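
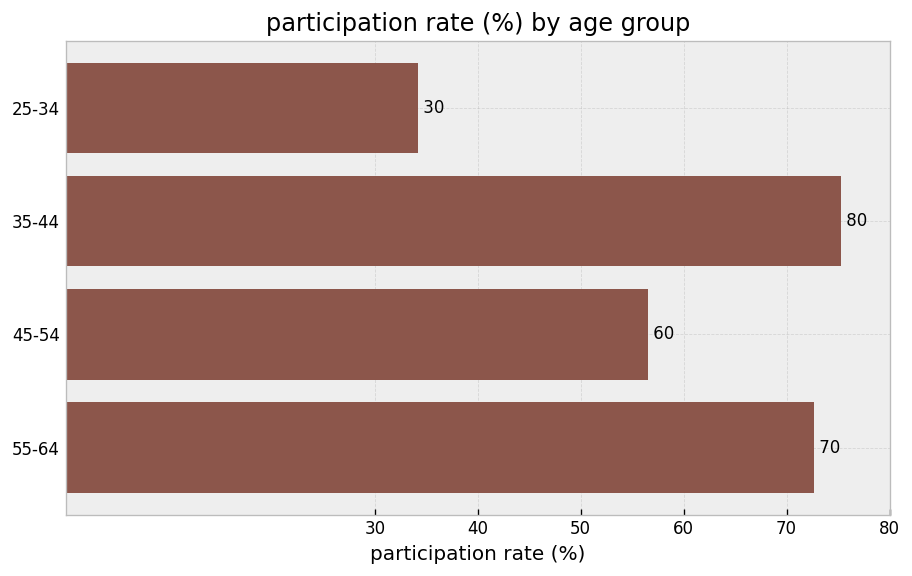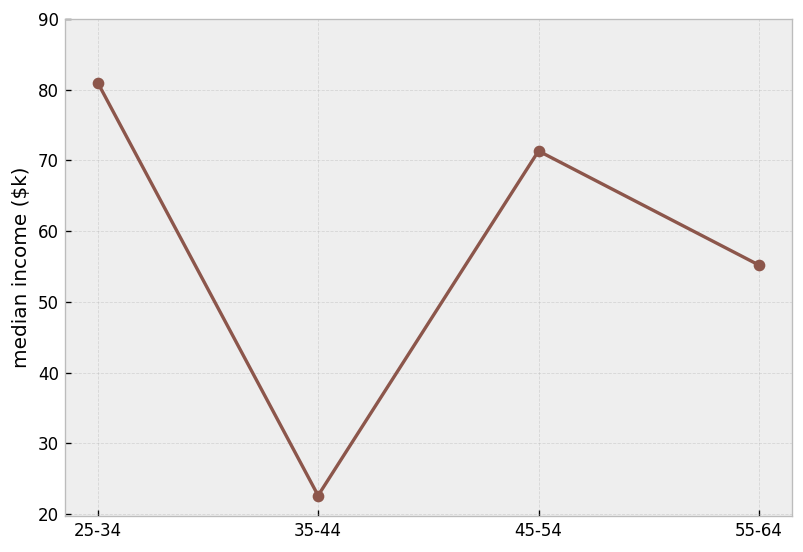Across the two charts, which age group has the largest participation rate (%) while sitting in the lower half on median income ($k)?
Chart 2 median median income ($k) ≈ 60; below-median age groups: 35-44, 55-64. Among those, 35-44 has the highest participation rate (%) (≈ 80).

35-44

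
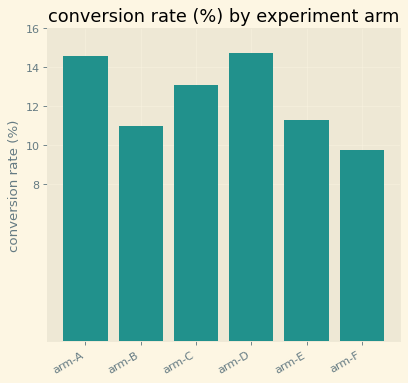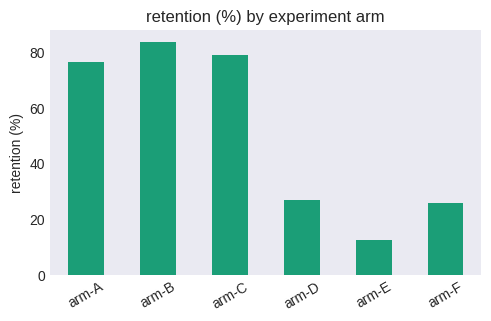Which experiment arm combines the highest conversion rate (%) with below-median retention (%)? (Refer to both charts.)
Chart 2 median retention (%) ≈ 50; below-median experiment arms: arm-D, arm-E, arm-F. Among those, arm-D has the highest conversion rate (%) (≈ 14).

arm-D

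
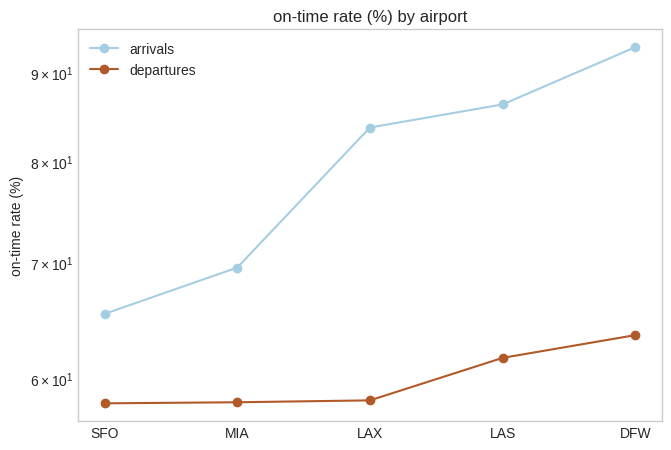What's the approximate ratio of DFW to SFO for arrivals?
≈ 1.46×

DFW ≈ 95, SFO ≈ 65; 95/65 ≈ 1.46.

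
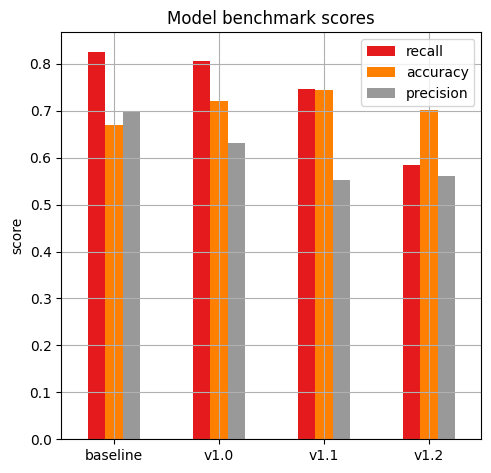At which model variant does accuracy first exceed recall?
v1.2

v1.1: accuracy ≈ 0.7 vs recall ≈ 0.7 (not yet); v1.2: accuracy ≈ 0.7 vs recall ≈ 0.6 (first crossover).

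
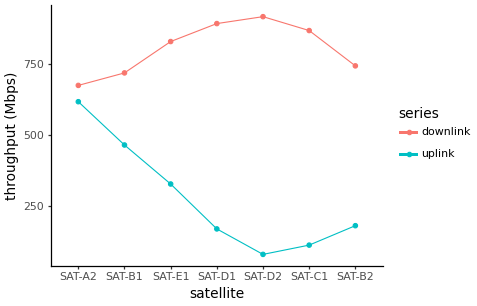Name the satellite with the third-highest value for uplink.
Top 4 for uplink: SAT-A2 ≈ 600, SAT-B1 ≈ 500, SAT-E1 ≈ 300, SAT-B2 ≈ 200.

SAT-E1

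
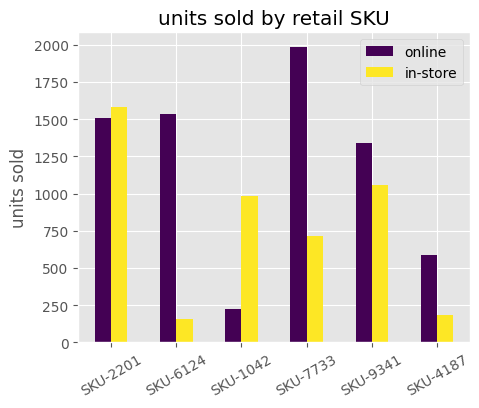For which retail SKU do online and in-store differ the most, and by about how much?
SKU-6124: online ≈ 1600, in-store ≈ 200 → gap ≈ 1400. Next-largest (SKU-7733) is only ≈ 1200.

SKU-6124, ≈ 1400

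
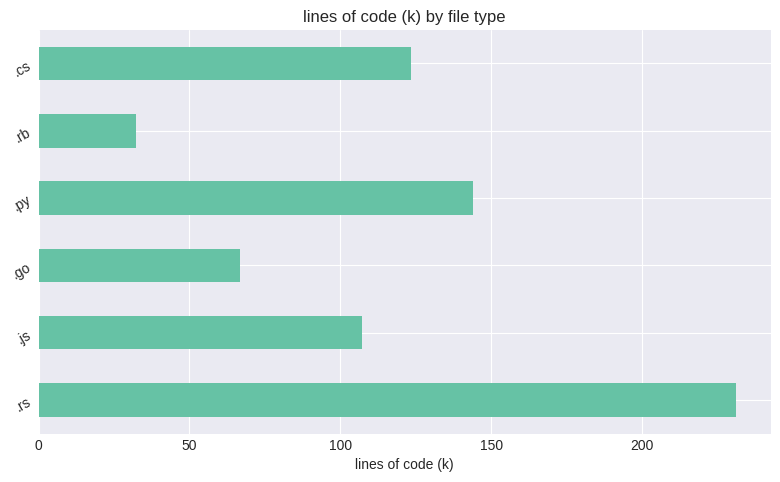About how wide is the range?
Max .rs ≈ 240, min .rb ≈ 40; range ≈ 200.

≈ 200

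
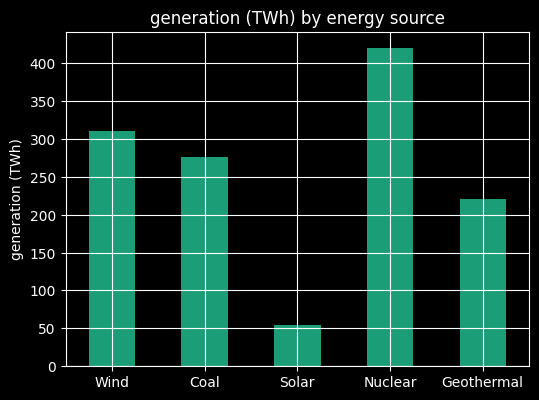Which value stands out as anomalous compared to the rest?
Solar

Solar ≈ 50; the rest sit between ≈ 200 and ≈ 400.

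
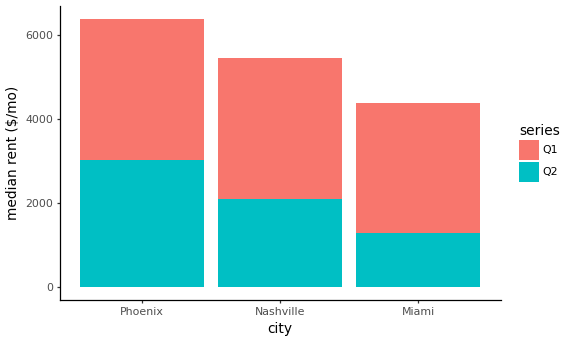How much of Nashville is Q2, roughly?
≈ 2000

Q2 top ≈ 2000, bottom ≈ 0; segment ≈ 2000.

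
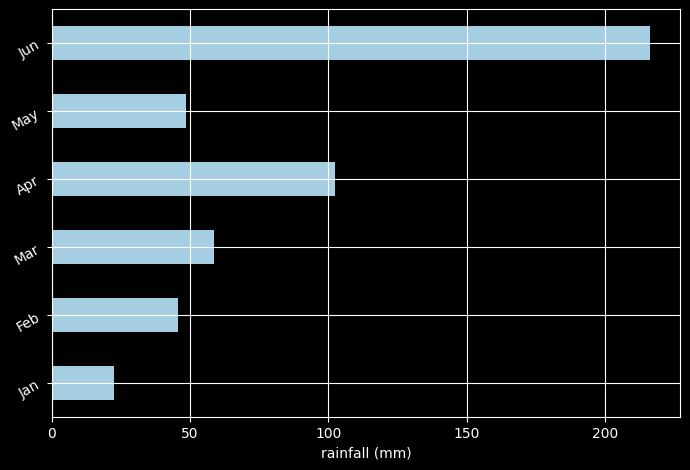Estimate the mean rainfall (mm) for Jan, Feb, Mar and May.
(20 + 40 + 60 + 40) / 4 ≈ 40.

≈ 40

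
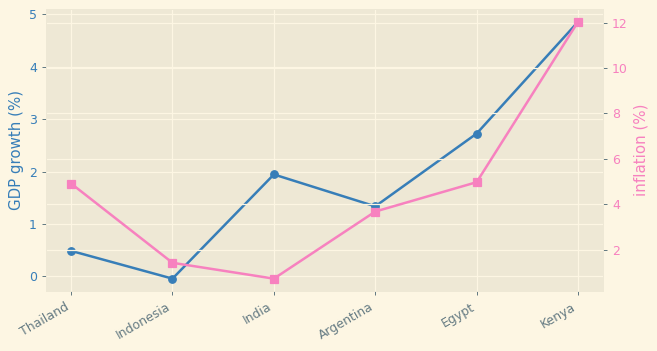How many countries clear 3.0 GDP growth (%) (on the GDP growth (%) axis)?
1

Above 3.0: Kenya.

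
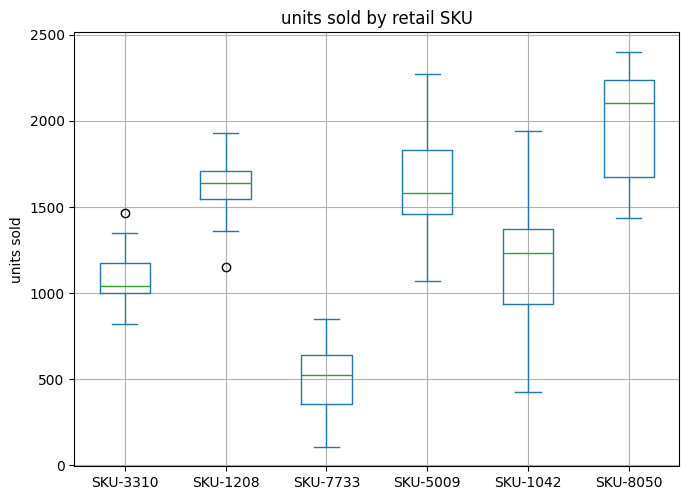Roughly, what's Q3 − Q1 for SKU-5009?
Q3 ≈ 1800, Q1 ≈ 1400; IQR ≈ 400.

≈ 400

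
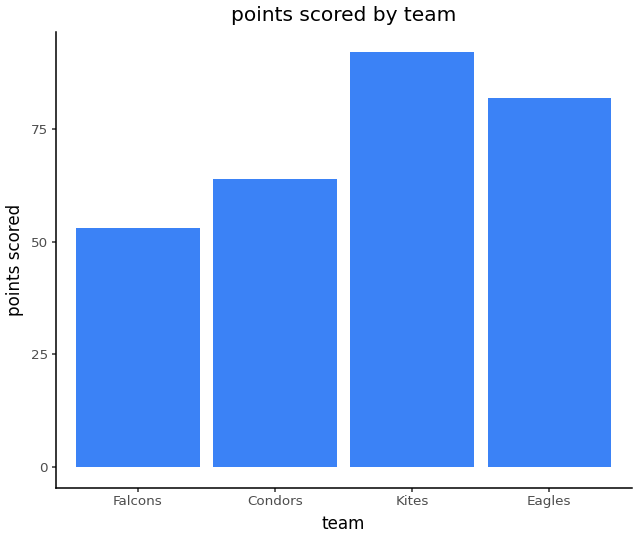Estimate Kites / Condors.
Kites ≈ 90, Condors ≈ 60; 90/60 ≈ 1.5.

≈ 1.5×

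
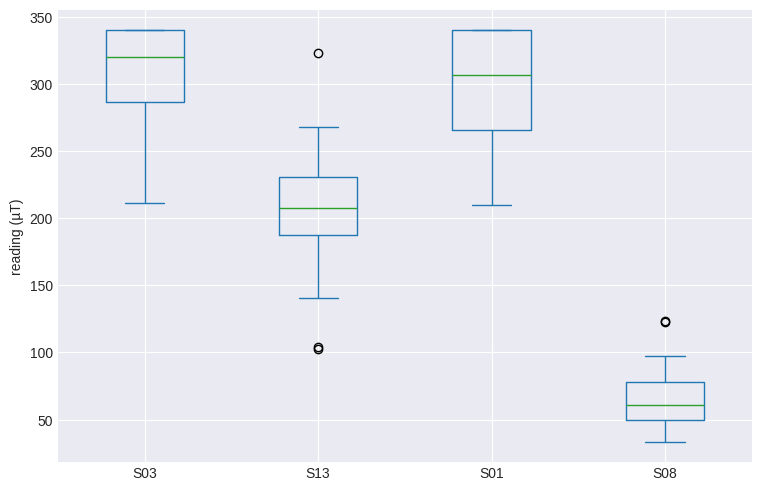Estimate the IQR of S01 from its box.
Q3 ≈ 350, Q1 ≈ 275; IQR ≈ 75.

≈ 75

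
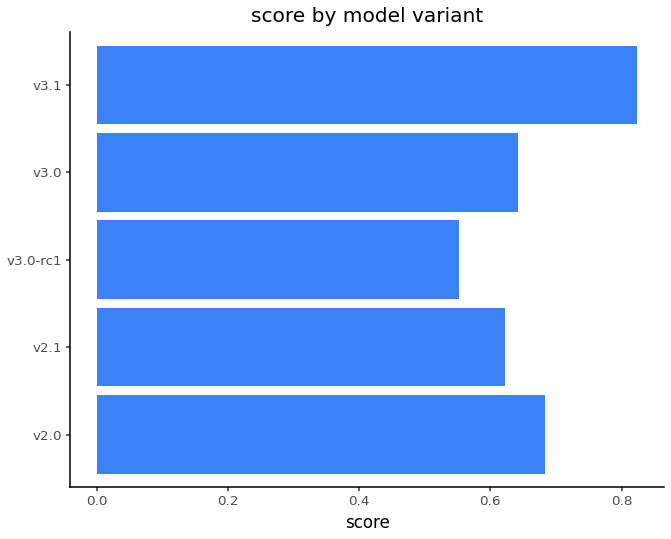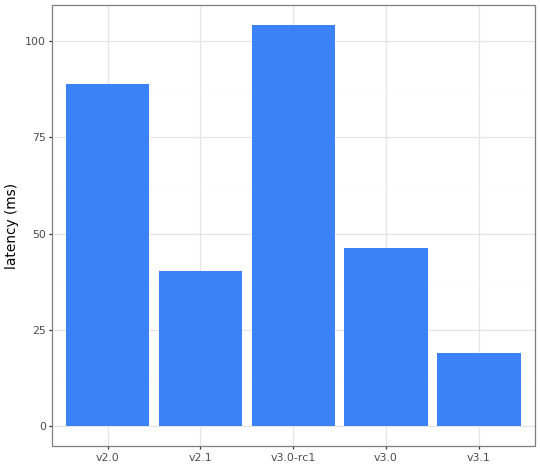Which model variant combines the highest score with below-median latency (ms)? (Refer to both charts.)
Chart 2 median latency (ms) ≈ 50; below-median model variants: v2.1, v3.1. Among those, v3.1 has the highest score (≈ 0.8).

v3.1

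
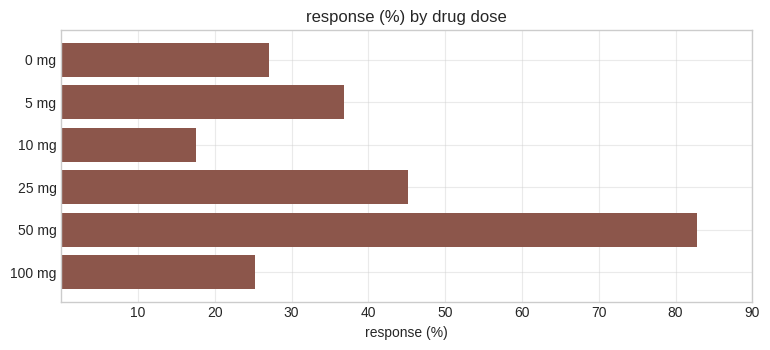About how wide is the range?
≈ 60

Max 50 mg ≈ 80, min 10 mg ≈ 20; range ≈ 60.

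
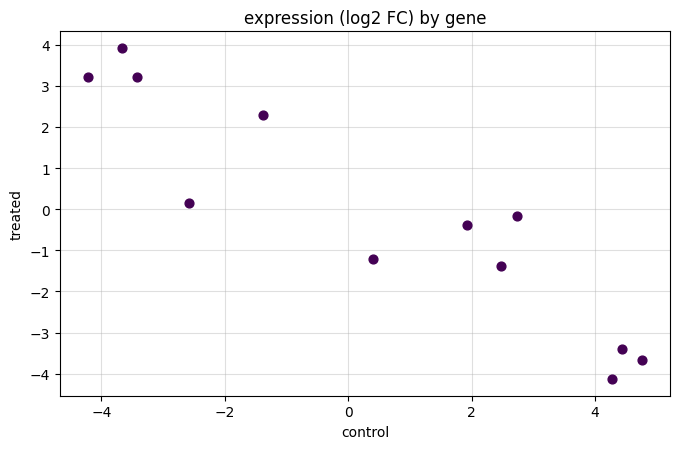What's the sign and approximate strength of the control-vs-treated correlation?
Points are negatively correlated; strong (|r| ≈ 0.9).

negative, strong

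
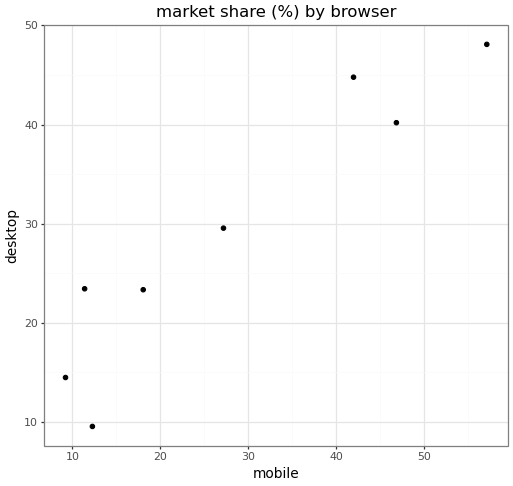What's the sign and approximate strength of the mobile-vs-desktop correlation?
Points are positively correlated; strong (|r| ≈ 0.9).

positive, strong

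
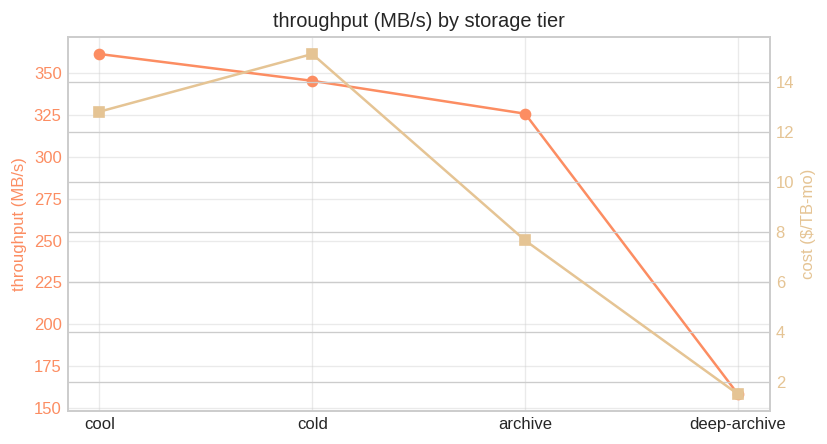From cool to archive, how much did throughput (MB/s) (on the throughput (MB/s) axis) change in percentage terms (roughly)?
≈ -11.1%

cool ≈ 360, archive ≈ 320; (320 − 360) / 360 ≈ -11.1%.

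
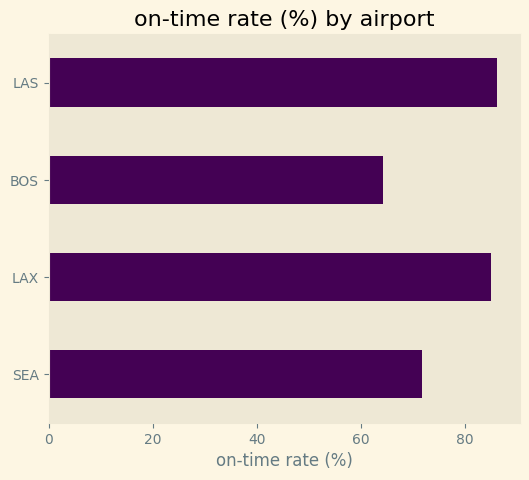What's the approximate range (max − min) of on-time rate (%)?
≈ 30

Max LAS ≈ 90, min BOS ≈ 60; range ≈ 30.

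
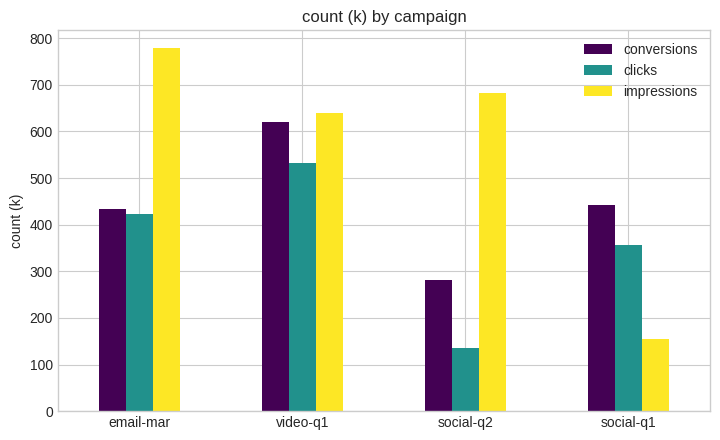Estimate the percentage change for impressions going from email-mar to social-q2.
email-mar ≈ 800, social-q2 ≈ 700; (700 − 800) / 800 ≈ -12.5%.

≈ -12.5%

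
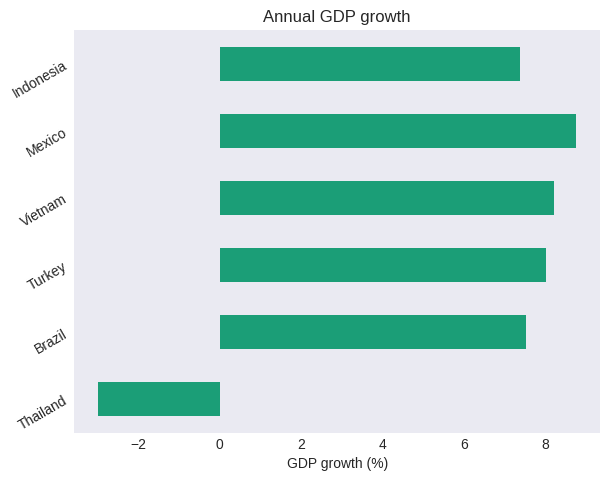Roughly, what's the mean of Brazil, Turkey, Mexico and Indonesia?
≈ 8

(8 + 8 + 9 + 7) / 4 ≈ 8.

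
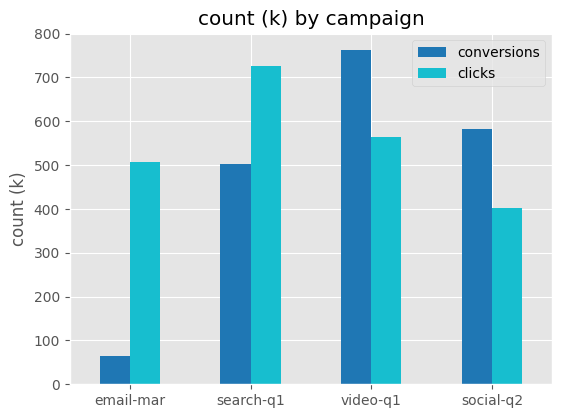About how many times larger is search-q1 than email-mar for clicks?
search-q1 ≈ 700, email-mar ≈ 500; 700/500 ≈ 1.4.

≈ 1.4×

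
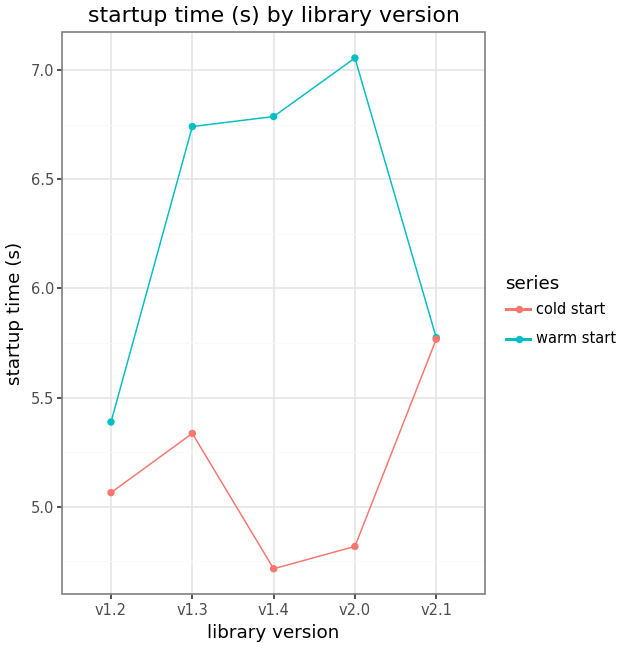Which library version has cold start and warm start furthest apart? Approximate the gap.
v2.0, ≈ 2.2 s

v2.0: cold start ≈ 4.8, warm start ≈ 7.0 → gap ≈ 2.2. Next-largest (v1.4) is only ≈ 2.0.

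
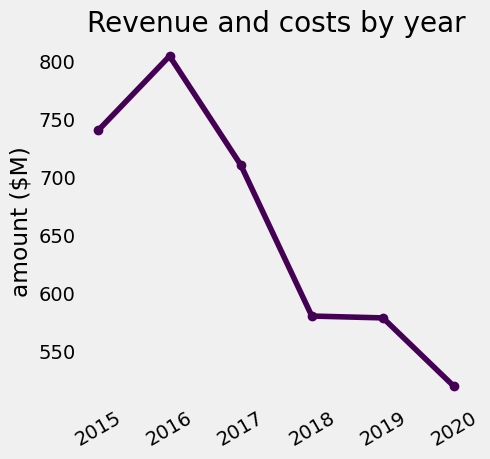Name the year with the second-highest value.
2015

Top 3: 2016 ≈ 800, 2015 ≈ 750, 2017 ≈ 700.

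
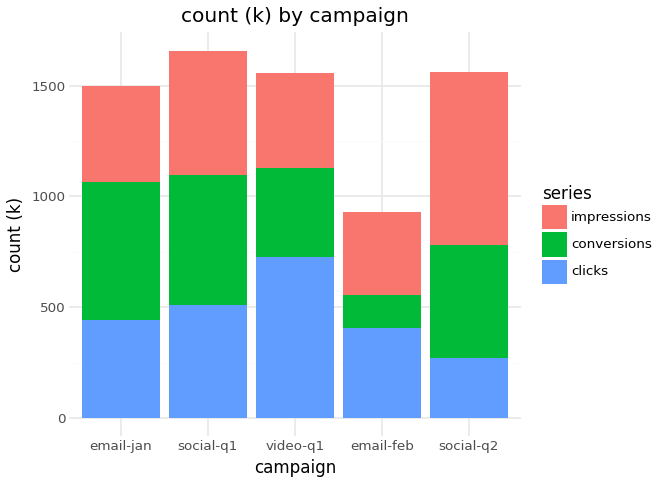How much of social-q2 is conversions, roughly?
conversions top ≈ 800, bottom ≈ 200; segment ≈ 600.

≈ 600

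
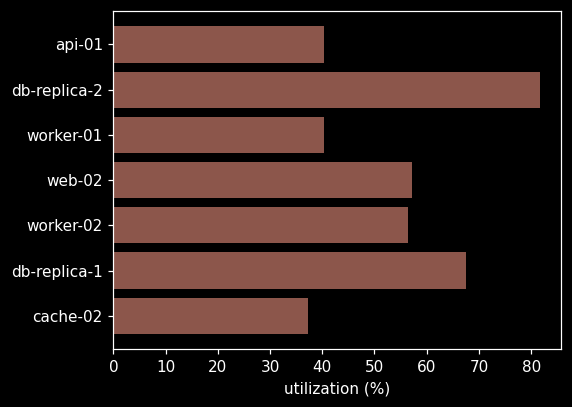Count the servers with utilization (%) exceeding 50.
4

Above 50: db-replica-2, web-02, worker-02, db-replica-1.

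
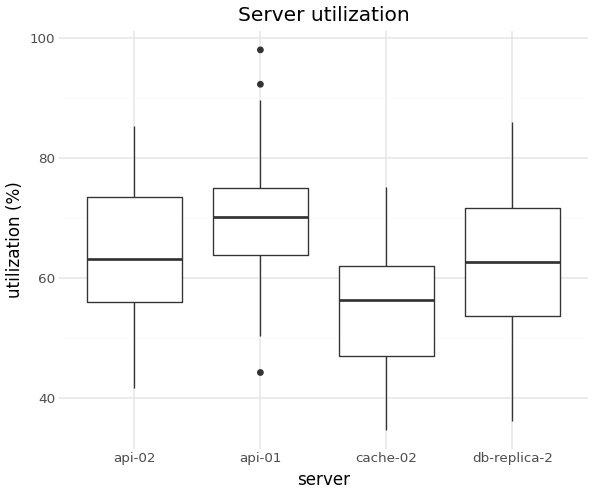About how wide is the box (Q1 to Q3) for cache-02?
≈ 15

Q3 ≈ 62, Q1 ≈ 47; IQR ≈ 15.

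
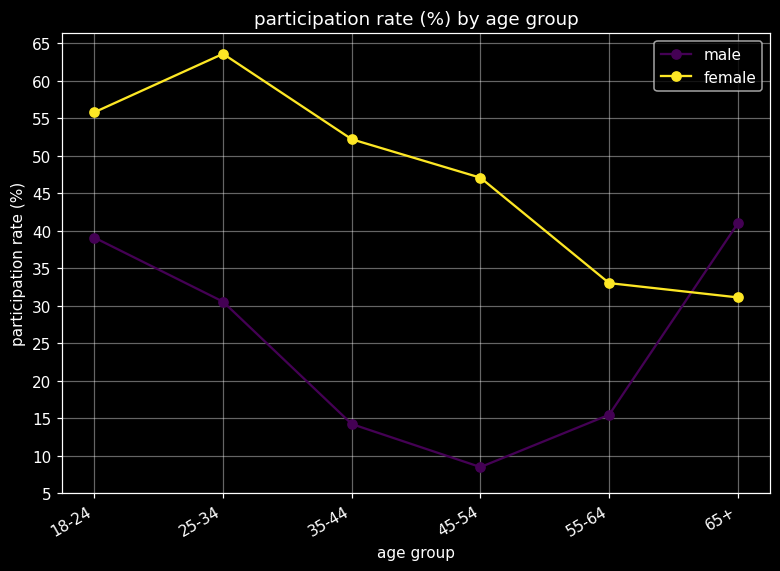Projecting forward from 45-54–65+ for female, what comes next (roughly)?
≈ 22.5

Last three: 45, 35, 30 → slope ≈ -7.5/step → next ≈ 22.5.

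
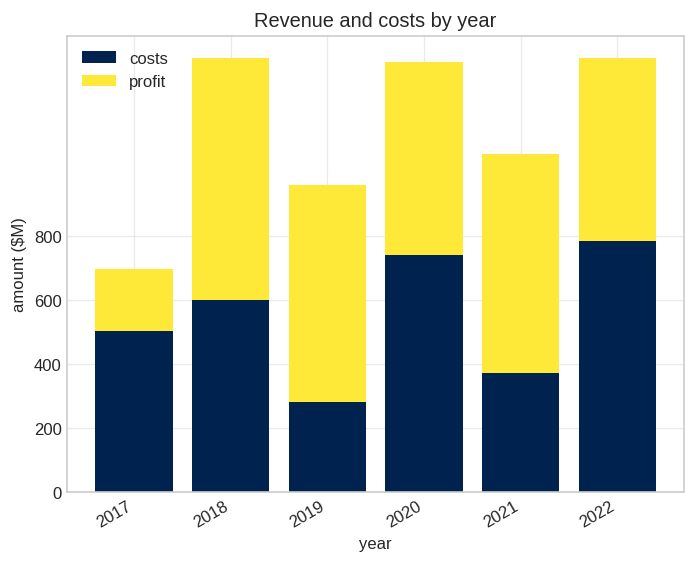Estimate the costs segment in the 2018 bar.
costs top ≈ 600, bottom ≈ 0; segment ≈ 600.

≈ 600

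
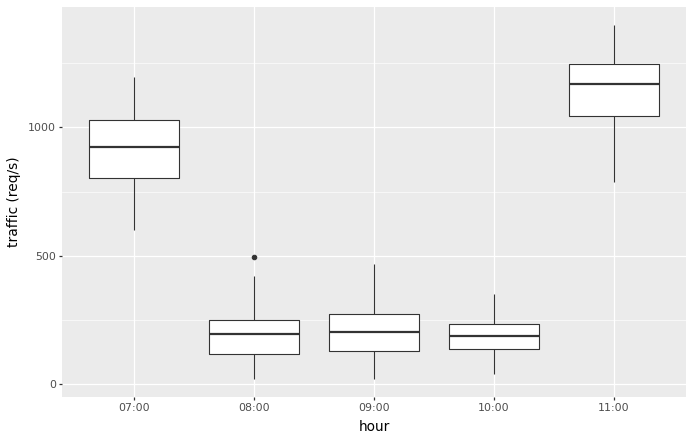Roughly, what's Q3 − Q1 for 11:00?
Q3 ≈ 1200, Q1 ≈ 1000; IQR ≈ 200.

≈ 200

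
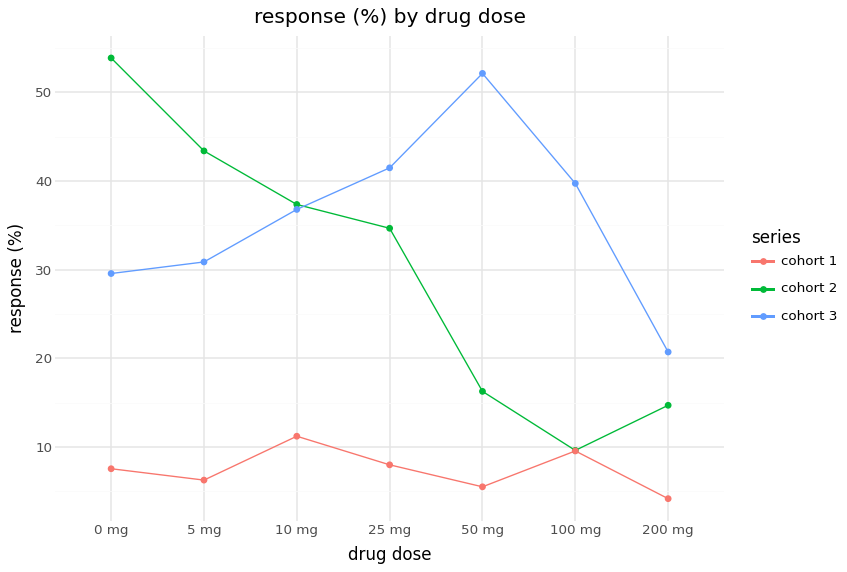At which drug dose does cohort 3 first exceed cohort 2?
10 mg: cohort 3 ≈ 35 vs cohort 2 ≈ 35 (not yet); 25 mg: cohort 3 ≈ 40 vs cohort 2 ≈ 35 (first crossover).

25 mg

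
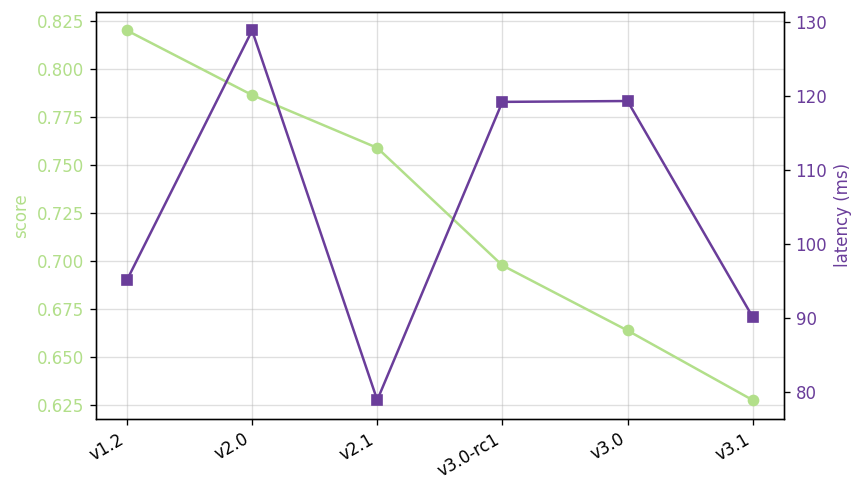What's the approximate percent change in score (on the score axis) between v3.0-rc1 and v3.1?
≈ -11.4%

v3.0-rc1 ≈ 0.70, v3.1 ≈ 0.62; (0.62 − 0.70) / 0.70 ≈ -11.4%.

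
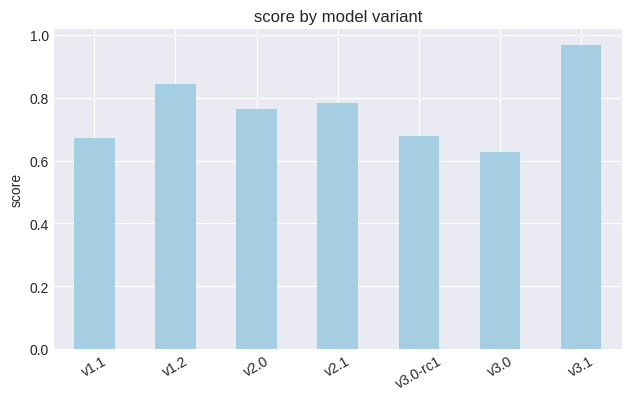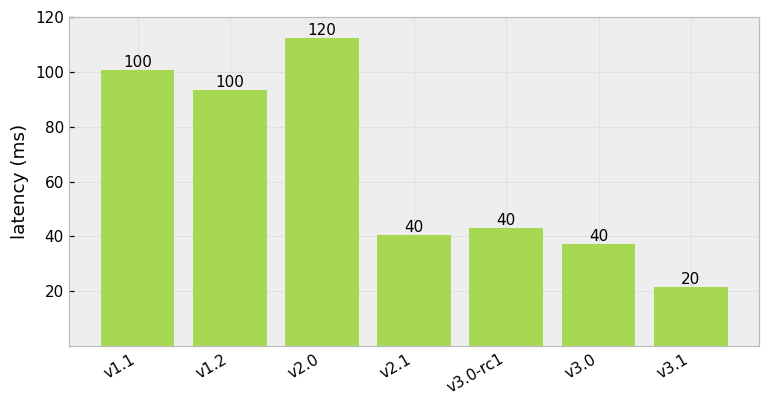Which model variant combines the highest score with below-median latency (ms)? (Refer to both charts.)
Chart 2 median latency (ms) ≈ 40; below-median model variants: v2.1, v3.0, v3.1. Among those, v3.1 has the highest score (≈ 1).

v3.1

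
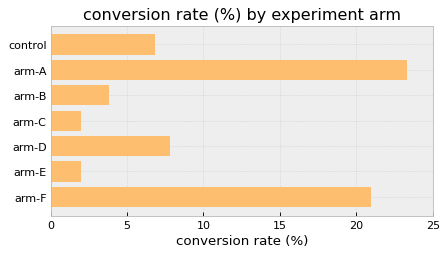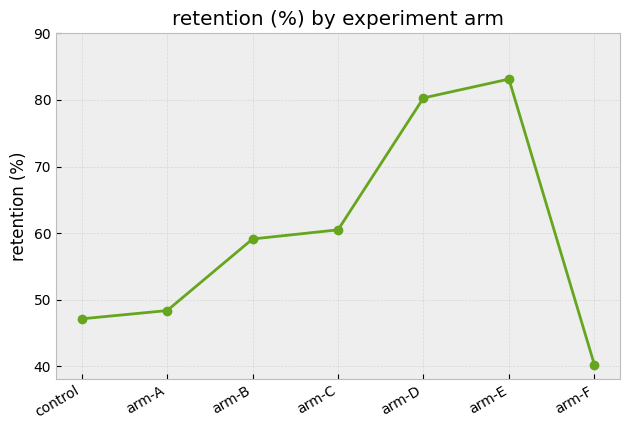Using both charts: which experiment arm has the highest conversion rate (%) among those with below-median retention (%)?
Chart 2 median retention (%) ≈ 60; below-median experiment arms: control, arm-A, arm-F. Among those, arm-A has the highest conversion rate (%) (≈ 25).

arm-A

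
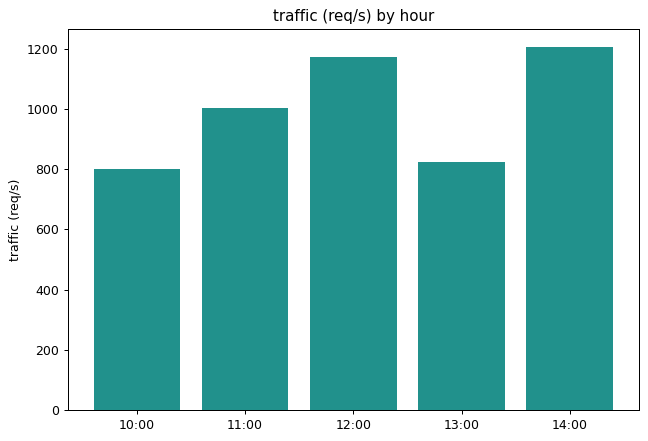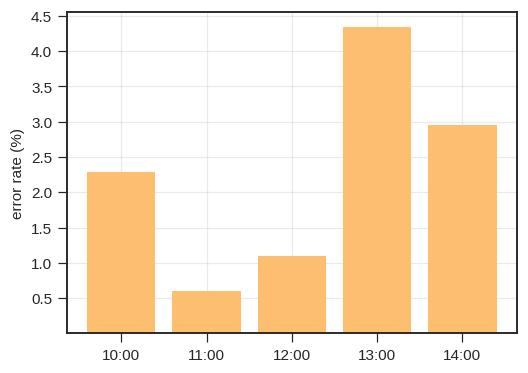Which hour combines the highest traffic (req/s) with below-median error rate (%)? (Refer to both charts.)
Chart 2 median error rate (%) ≈ 2.5; below-median hours: 11:00, 12:00. Among those, 12:00 has the highest traffic (req/s) (≈ 1200).

12:00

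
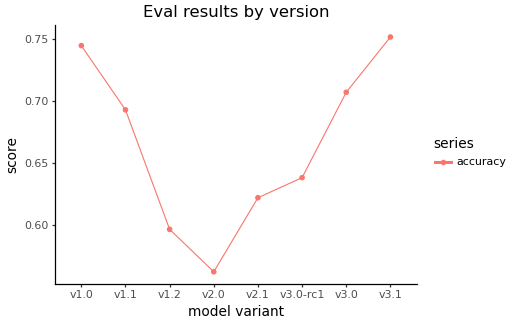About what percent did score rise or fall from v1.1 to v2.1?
v1.1 ≈ 0.70, v2.1 ≈ 0.62; (0.62 − 0.70) / 0.70 ≈ -11.4%.

≈ -11.4%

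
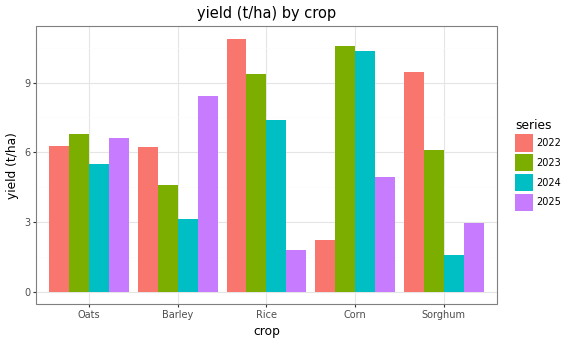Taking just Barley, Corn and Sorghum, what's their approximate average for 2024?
≈ 5

(3 + 10 + 2) / 3 ≈ 5.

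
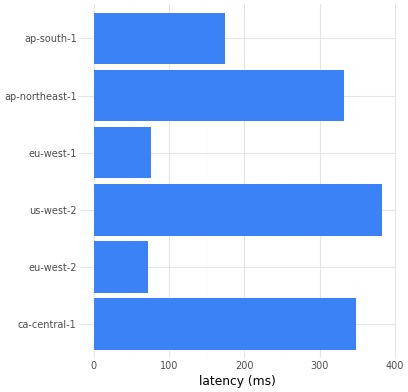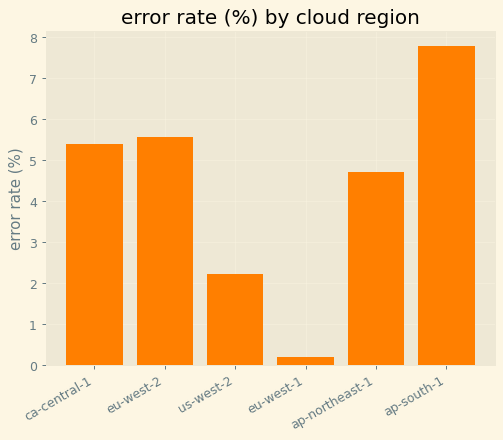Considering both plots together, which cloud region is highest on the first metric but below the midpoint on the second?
Chart 2 median error rate (%) ≈ 5; below-median cloud regions: us-west-2, eu-west-1, ap-northeast-1. Among those, us-west-2 has the highest latency (ms) (≈ 400).

us-west-2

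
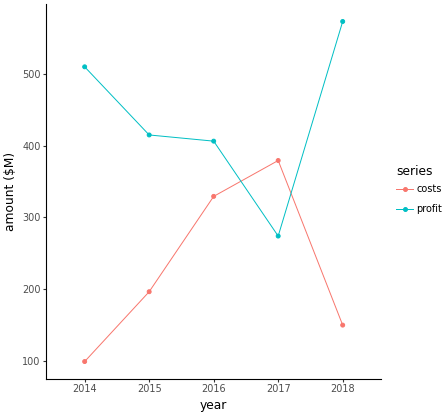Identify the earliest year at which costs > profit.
2017

2016: costs ≈ 350 vs profit ≈ 400 (not yet); 2017: costs ≈ 400 vs profit ≈ 250 (first crossover).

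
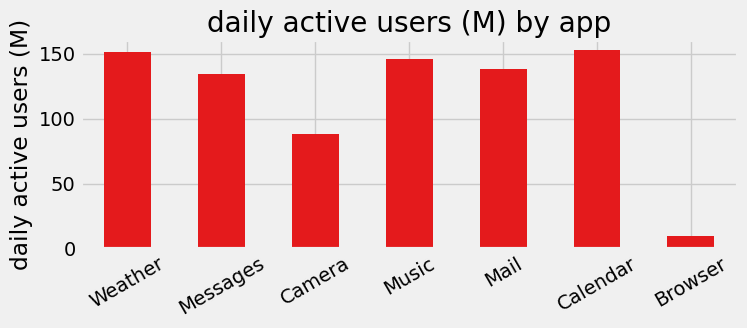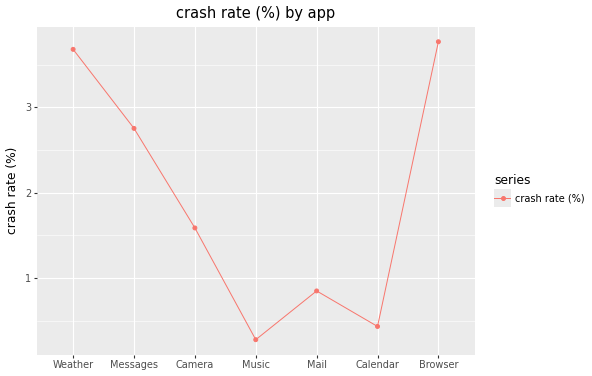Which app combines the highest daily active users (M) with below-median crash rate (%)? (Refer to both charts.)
Chart 2 median crash rate (%) ≈ 1.5; below-median apps: Music, Mail, Calendar. Among those, Calendar has the highest daily active users (M) (≈ 160).

Calendar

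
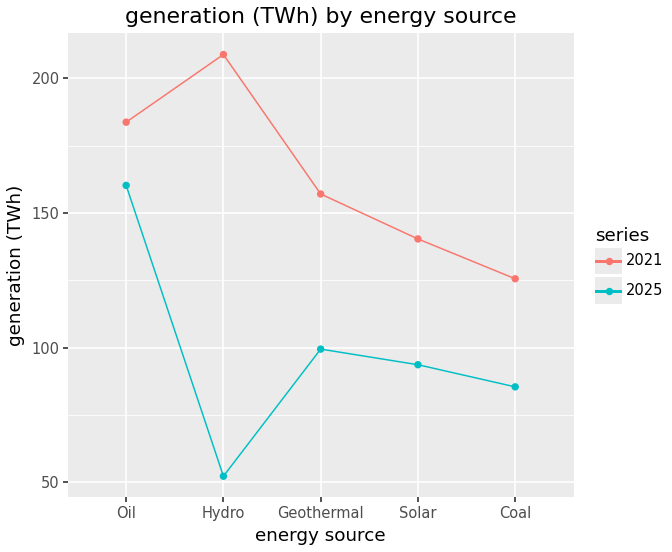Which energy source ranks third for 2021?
Top 4 for 2021: Hydro ≈ 200, Oil ≈ 180, Geothermal ≈ 160, Solar ≈ 140.

Geothermal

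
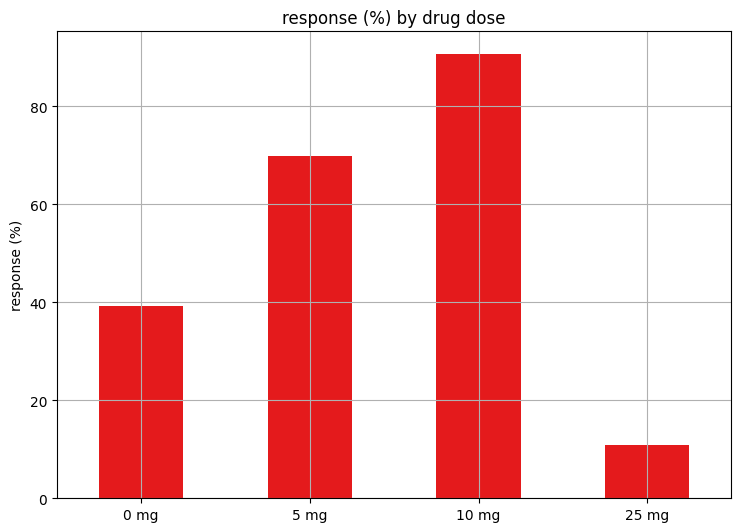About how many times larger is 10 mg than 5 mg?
≈ 1.29×

10 mg ≈ 90, 5 mg ≈ 70; 90/70 ≈ 1.29.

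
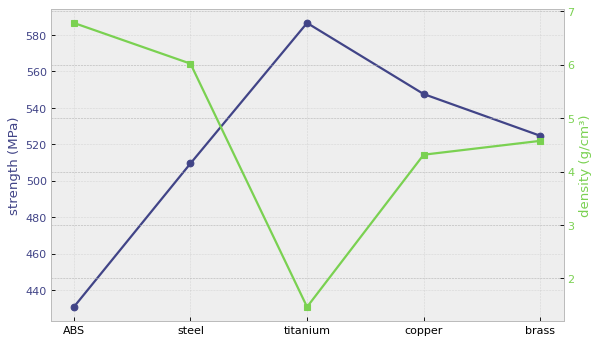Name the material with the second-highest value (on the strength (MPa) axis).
copper

Top 3 (on the strength (MPa) axis): titanium ≈ 580, copper ≈ 540, brass ≈ 520.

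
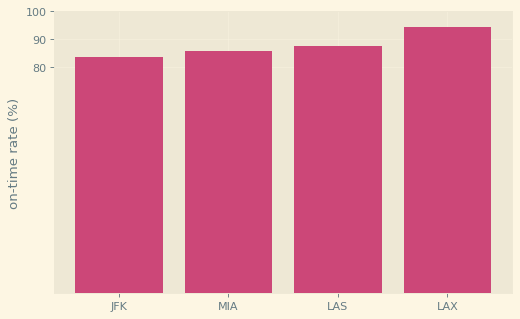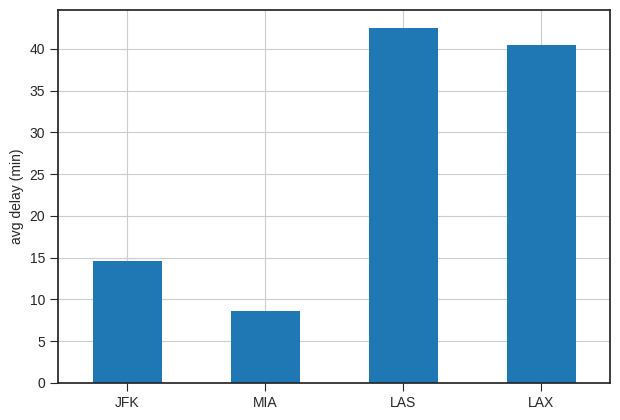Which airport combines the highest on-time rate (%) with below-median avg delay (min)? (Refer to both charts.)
MIA

Chart 2 median avg delay (min) ≈ 30; below-median airports: JFK, MIA. Among those, MIA has the highest on-time rate (%) (≈ 90).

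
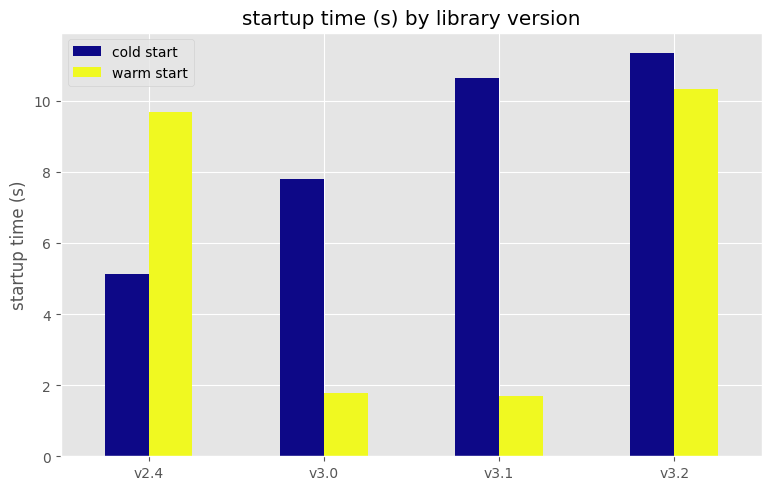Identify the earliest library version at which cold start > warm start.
v3.0

v2.4: cold start ≈ 5 vs warm start ≈ 10 (not yet); v3.0: cold start ≈ 8 vs warm start ≈ 2 (first crossover).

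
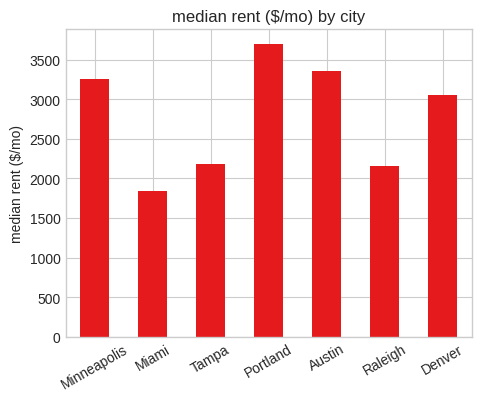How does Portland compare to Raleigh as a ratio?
Portland ≈ 3500, Raleigh ≈ 2000; 3500/2000 ≈ 1.75.

≈ 1.75×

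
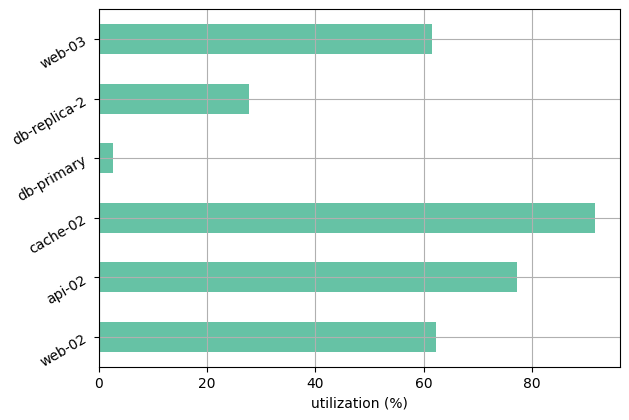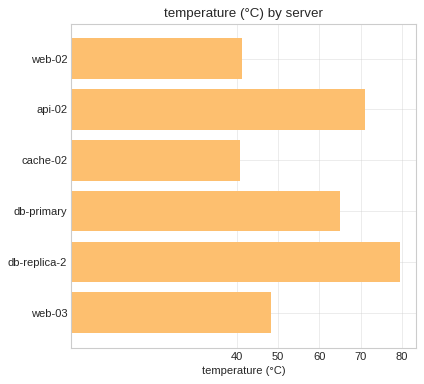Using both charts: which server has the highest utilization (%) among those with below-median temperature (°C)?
Chart 2 median temperature (°C) ≈ 60; below-median servers: web-02, cache-02, web-03. Among those, cache-02 has the highest utilization (%) (≈ 90).

cache-02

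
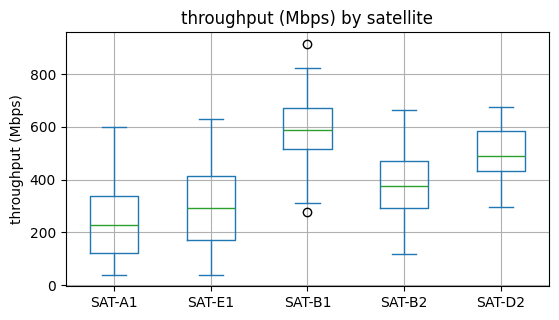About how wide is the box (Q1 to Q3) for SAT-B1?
≈ 150

Q3 ≈ 650, Q1 ≈ 500; IQR ≈ 150.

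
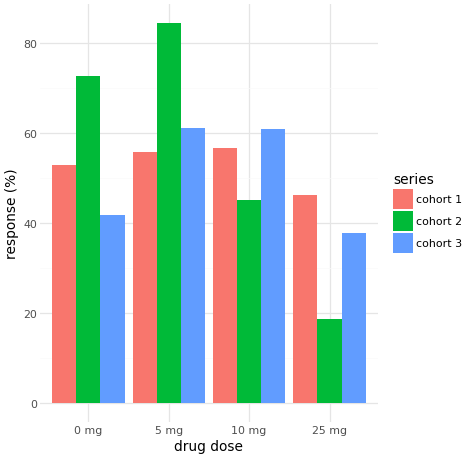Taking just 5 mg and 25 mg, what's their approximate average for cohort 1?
(60 + 50) / 2 ≈ 55.

≈ 55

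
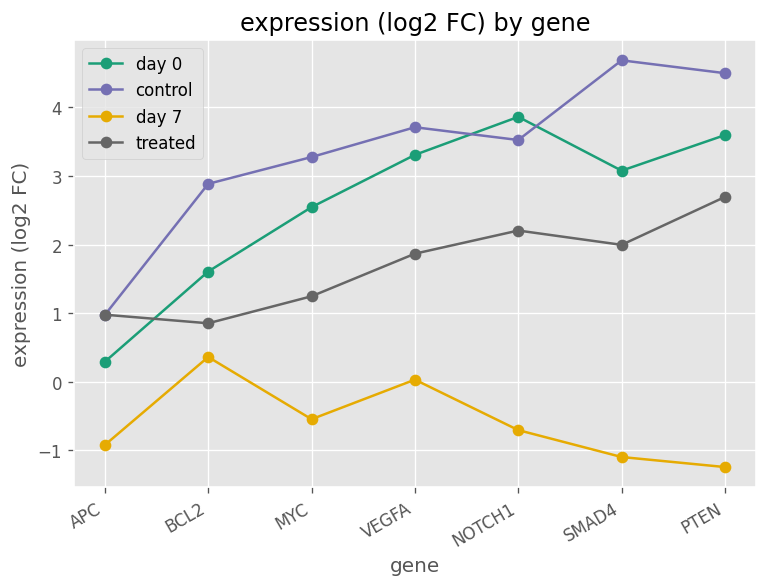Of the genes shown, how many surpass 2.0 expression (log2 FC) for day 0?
Above 2.0: MYC, VEGFA, NOTCH1, SMAD4, PTEN.

5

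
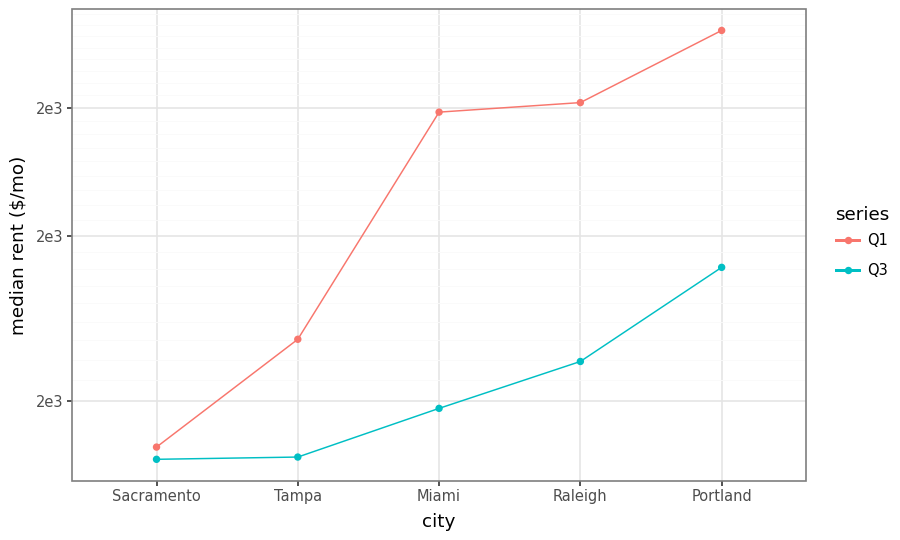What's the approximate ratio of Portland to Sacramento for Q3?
Portland ≈ 1800, Sacramento ≈ 1400; 1800/1400 ≈ 1.29.

≈ 1.29×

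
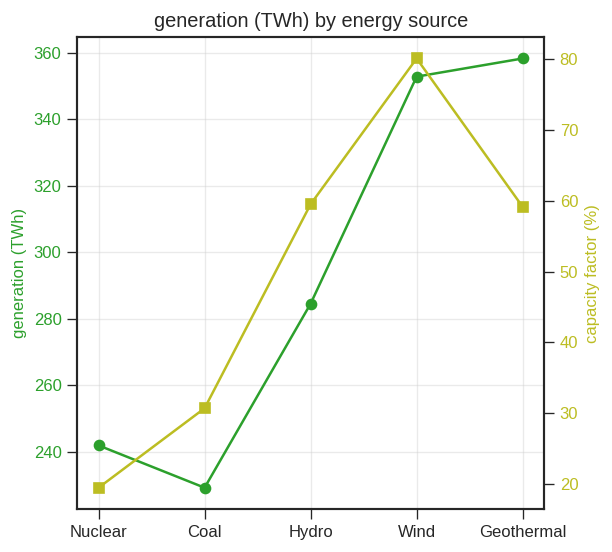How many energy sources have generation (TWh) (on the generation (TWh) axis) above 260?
Above 260: Hydro, Wind, Geothermal.

3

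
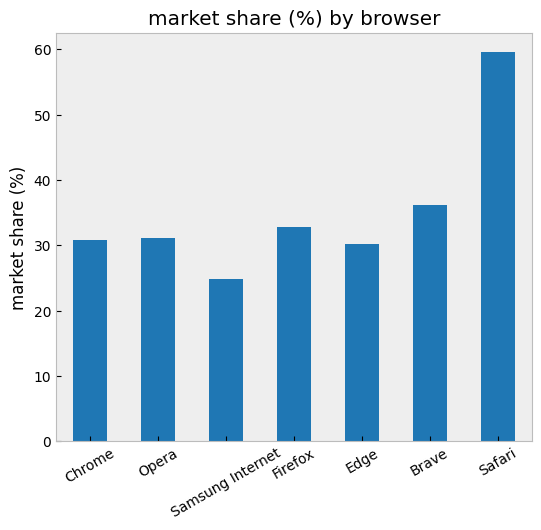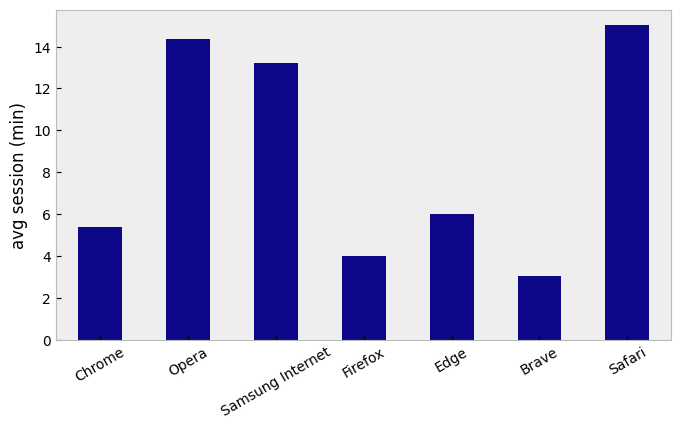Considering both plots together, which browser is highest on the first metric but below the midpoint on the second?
Chart 2 median avg session (min) ≈ 6; below-median browsers: Chrome, Firefox, Brave. Among those, Brave has the highest market share (%) (≈ 40).

Brave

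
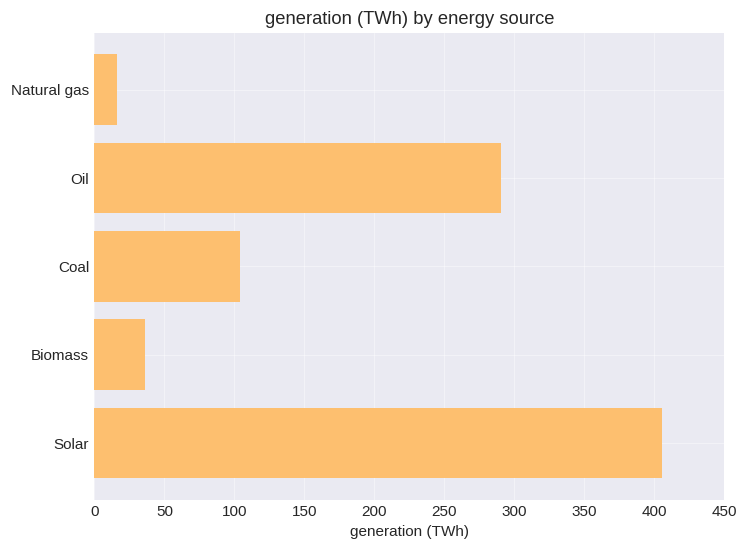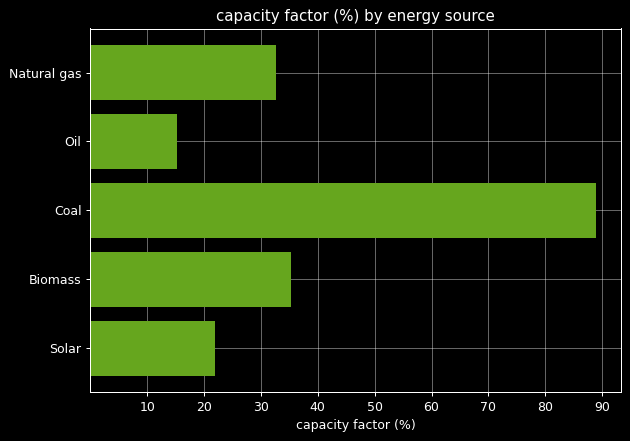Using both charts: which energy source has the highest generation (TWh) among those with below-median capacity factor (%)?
Chart 2 median capacity factor (%) ≈ 30; below-median energy sources: Oil, Solar. Among those, Solar has the highest generation (TWh) (≈ 400).

Solar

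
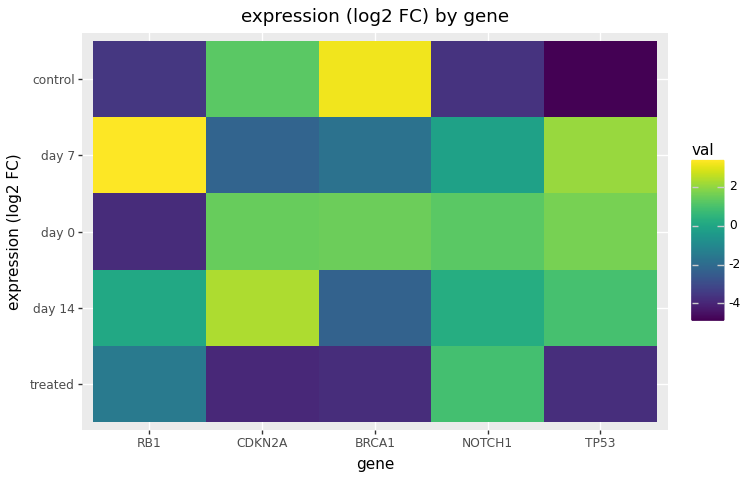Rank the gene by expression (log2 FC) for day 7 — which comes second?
Top 3 for day 7: RB1 ≈ 3, TP53 ≈ 2, NOTCH1 ≈ 0.

TP53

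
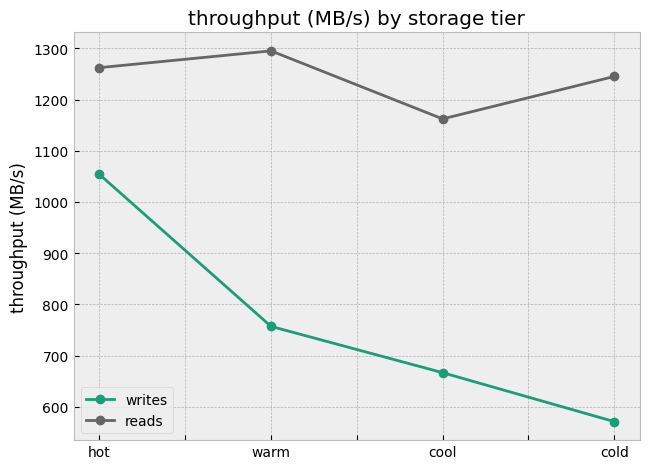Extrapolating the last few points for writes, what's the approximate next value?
≈ 500

Last three: 800, 700, 600 → slope ≈ -100/step → next ≈ 500.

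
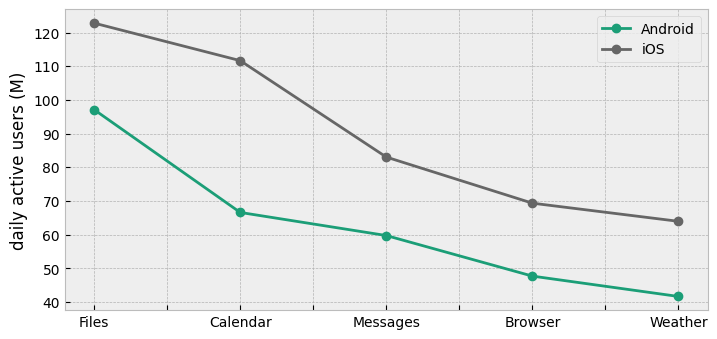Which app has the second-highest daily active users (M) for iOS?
Top 3 for iOS: Files ≈ 120, Calendar ≈ 110, Messages ≈ 80.

Calendar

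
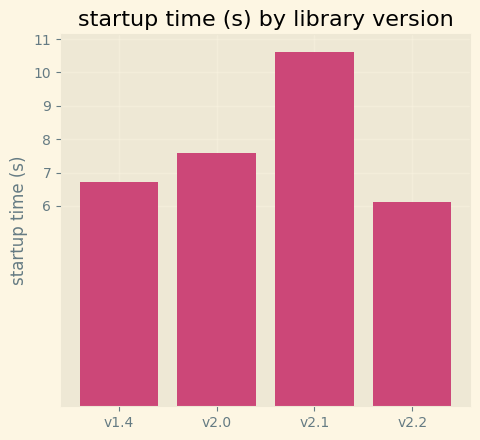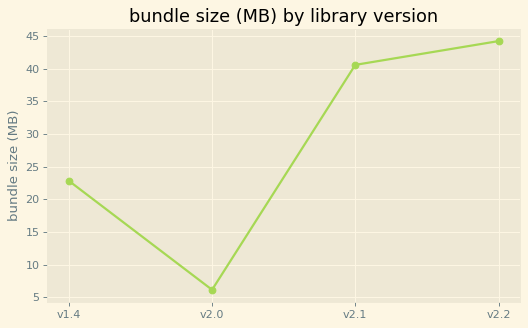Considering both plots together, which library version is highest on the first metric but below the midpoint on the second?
v2.0

Chart 2 median bundle size (MB) ≈ 30; below-median library versions: v1.4, v2.0. Among those, v2.0 has the highest startup time (s) (≈ 8).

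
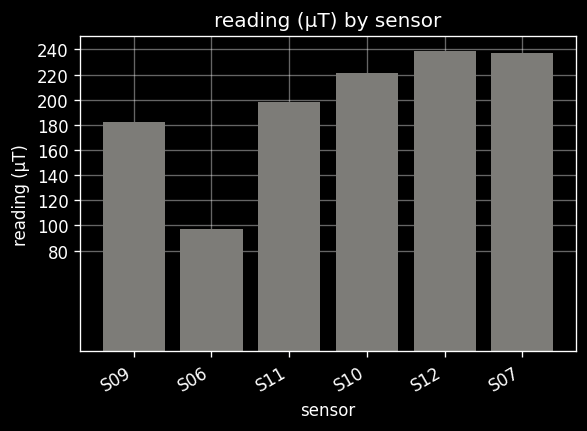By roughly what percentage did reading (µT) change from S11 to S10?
≈ +10%

S11 ≈ 200, S10 ≈ 220; (220 − 200) / 200 ≈ +10%.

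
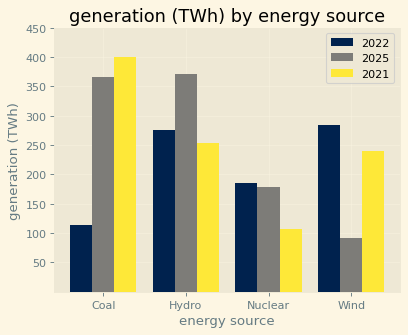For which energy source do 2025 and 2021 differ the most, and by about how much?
Wind: 2025 ≈ 100, 2021 ≈ 250 → gap ≈ 150. Next-largest (Hydro) is only ≈ 100.

Wind, ≈ 150 TWh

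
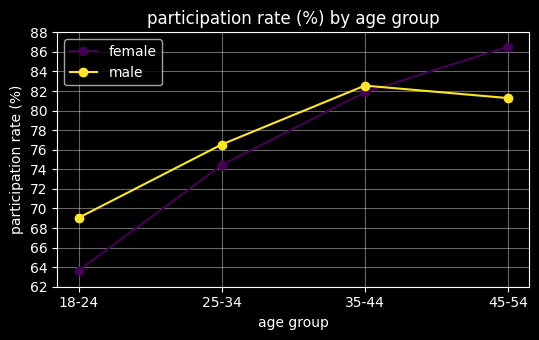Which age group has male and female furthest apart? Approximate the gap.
18-24: male ≈ 70, female ≈ 64 → gap ≈ 6. Next-largest (45-54) is only ≈ 4.

18-24, ≈ 6 %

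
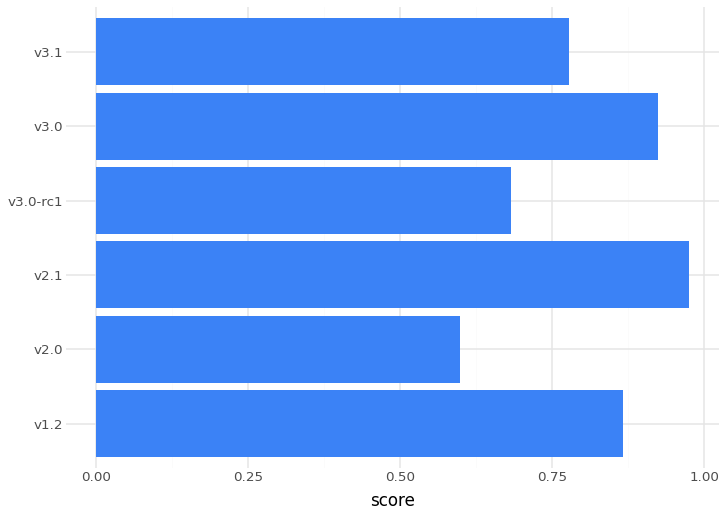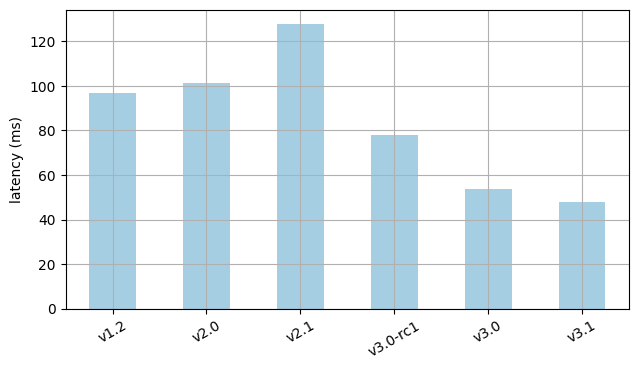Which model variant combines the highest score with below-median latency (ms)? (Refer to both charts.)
v3.0

Chart 2 median latency (ms) ≈ 80; below-median model variants: v3.0-rc1, v3.0, v3.1. Among those, v3.0 has the highest score (≈ 0.9).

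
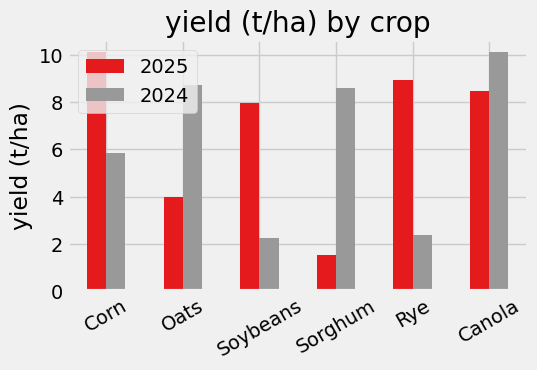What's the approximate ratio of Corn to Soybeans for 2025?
≈ 1.25×

Corn ≈ 10, Soybeans ≈ 8; 10/8 ≈ 1.25.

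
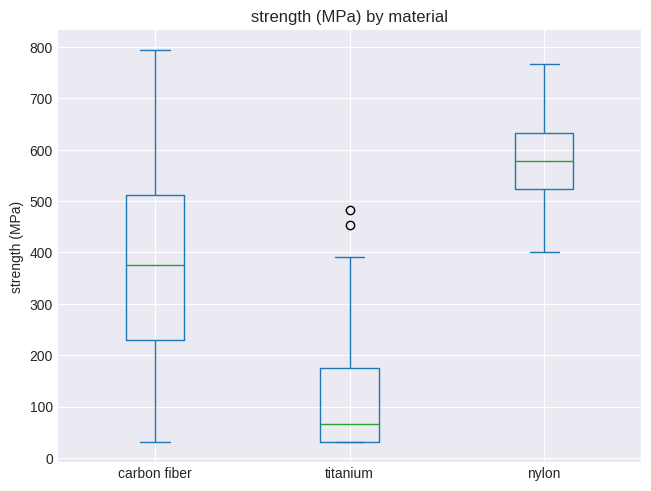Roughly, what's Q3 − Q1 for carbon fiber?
Q3 ≈ 500, Q1 ≈ 250; IQR ≈ 250.

≈ 250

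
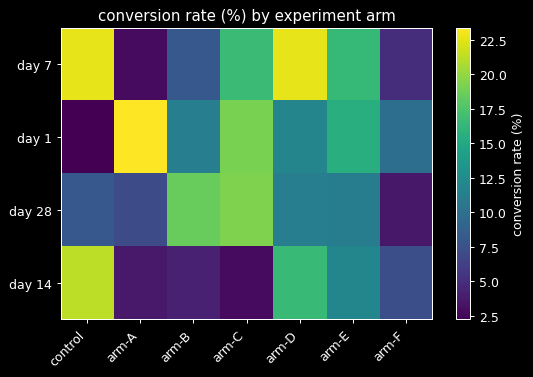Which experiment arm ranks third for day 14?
arm-E

Top 4 for day 14: control ≈ 22, arm-D ≈ 16, arm-E ≈ 12, arm-F ≈ 8.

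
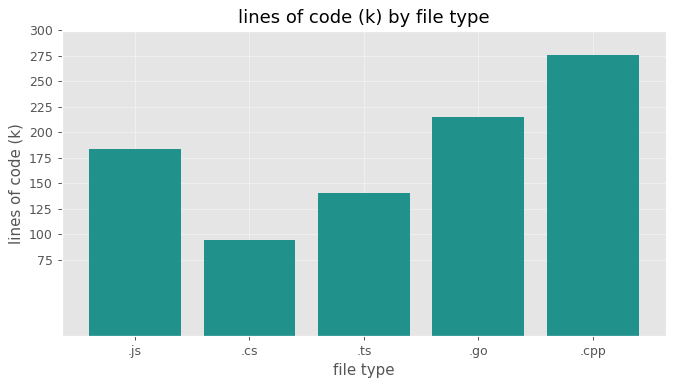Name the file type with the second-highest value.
Top 3: .cpp ≈ 275, .go ≈ 225, .js ≈ 175.

.go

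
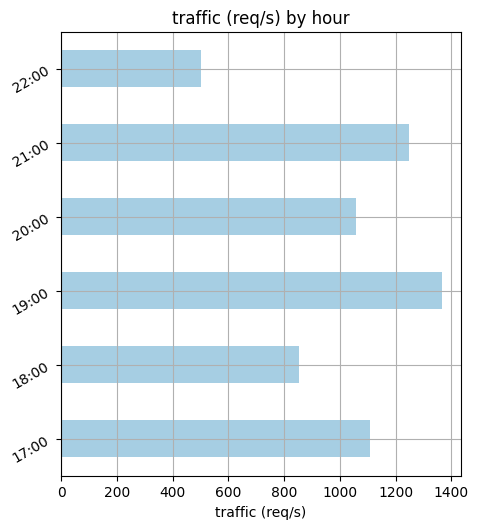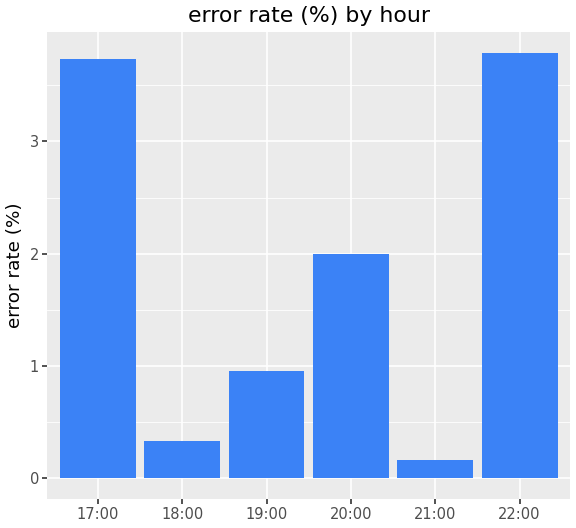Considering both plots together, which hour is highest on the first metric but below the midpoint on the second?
19:00

Chart 2 median error rate (%) ≈ 1.5; below-median hours: 18:00, 19:00, 21:00. Among those, 19:00 has the highest traffic (req/s) (≈ 1400).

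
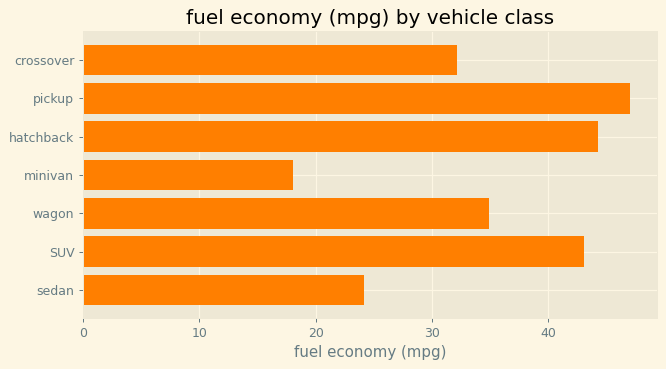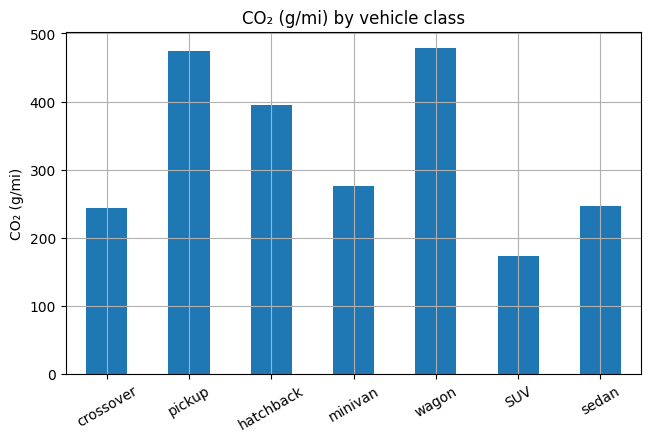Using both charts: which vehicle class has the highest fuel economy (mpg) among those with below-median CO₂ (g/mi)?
Chart 2 median CO₂ (g/mi) ≈ 300; below-median vehicle classes: crossover, SUV, sedan. Among those, SUV has the highest fuel economy (mpg) (≈ 45).

SUV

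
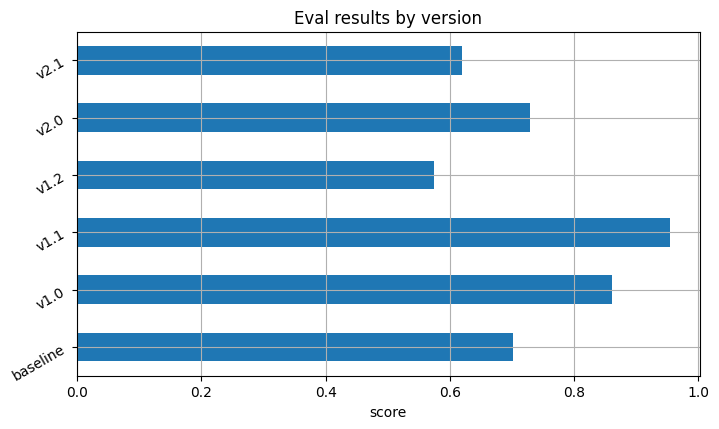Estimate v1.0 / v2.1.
v1.0 ≈ 0.9, v2.1 ≈ 0.6; 0.9/0.6 ≈ 1.5.

≈ 1.5×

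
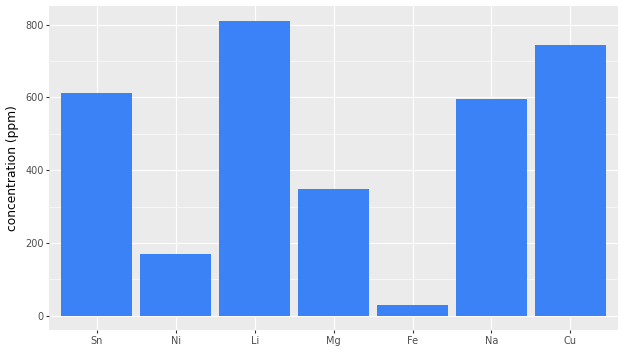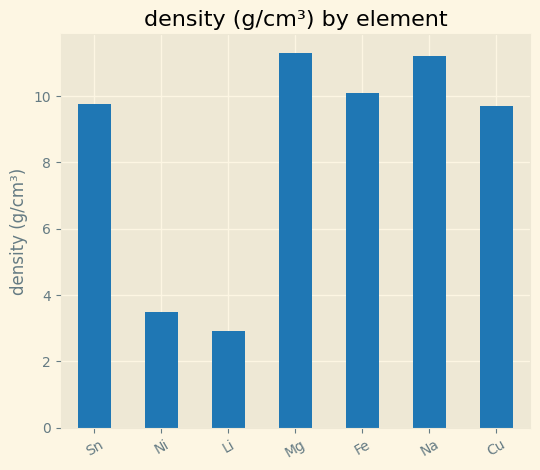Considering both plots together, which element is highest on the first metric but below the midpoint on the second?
Li

Chart 2 median density (g/cm³) ≈ 10; below-median elements: Ni, Li, Cu. Among those, Li has the highest concentration (ppm) (≈ 800).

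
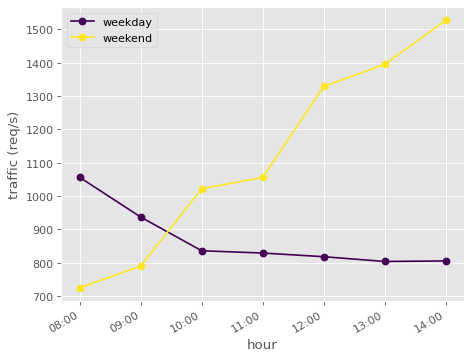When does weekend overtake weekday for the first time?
09:00: weekend ≈ 800 vs weekday ≈ 900 (not yet); 10:00: weekend ≈ 1000 vs weekday ≈ 800 (first crossover).

10:00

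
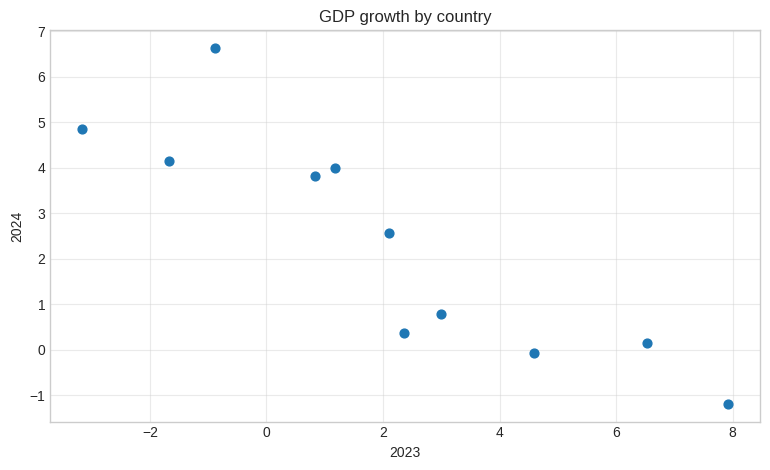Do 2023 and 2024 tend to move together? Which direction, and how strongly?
negative, strong

Points are negatively correlated; strong (|r| ≈ 0.9).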